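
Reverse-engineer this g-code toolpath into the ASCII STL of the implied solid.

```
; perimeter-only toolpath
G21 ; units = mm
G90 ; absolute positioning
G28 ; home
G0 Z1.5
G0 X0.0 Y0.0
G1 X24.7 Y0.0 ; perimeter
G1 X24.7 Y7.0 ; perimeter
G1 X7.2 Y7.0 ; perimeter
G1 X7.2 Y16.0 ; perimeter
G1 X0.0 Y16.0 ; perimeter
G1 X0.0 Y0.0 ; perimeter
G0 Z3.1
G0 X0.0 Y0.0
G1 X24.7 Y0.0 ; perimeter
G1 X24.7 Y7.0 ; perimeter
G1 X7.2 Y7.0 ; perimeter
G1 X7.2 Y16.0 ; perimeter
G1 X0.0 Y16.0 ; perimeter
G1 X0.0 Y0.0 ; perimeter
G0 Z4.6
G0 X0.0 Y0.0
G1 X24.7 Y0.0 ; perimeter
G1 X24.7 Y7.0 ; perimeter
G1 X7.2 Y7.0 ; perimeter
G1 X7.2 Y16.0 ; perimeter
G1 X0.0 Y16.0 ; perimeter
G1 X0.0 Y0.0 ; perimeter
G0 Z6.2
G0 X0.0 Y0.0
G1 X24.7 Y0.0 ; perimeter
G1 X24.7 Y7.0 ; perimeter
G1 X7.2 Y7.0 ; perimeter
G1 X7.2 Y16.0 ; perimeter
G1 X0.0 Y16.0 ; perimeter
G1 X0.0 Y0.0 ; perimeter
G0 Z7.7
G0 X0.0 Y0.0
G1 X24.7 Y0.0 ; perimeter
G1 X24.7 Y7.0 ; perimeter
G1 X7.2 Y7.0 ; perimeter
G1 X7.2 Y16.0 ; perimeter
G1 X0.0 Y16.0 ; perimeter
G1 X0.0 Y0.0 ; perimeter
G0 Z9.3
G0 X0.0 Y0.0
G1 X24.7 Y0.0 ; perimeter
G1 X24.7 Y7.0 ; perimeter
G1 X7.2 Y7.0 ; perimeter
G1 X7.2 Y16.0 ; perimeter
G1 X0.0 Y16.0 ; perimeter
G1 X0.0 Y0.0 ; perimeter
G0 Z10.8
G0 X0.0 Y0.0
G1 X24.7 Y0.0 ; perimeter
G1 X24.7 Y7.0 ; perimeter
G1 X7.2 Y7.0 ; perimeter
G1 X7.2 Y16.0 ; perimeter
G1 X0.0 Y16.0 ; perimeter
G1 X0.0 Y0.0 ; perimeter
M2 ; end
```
solid part
  facet normal 0.0000 0.0000 -1.0000
    outer loop
      vertex 24.7 7.0 0.0
      vertex 24.7 0.0 0.0
      vertex 0.0 0.0 0.0
    endloop
  endfacet
  facet normal 0.0000 0.0000 -1.0000
    outer loop
      vertex 7.2 7.0 0.0
      vertex 24.7 7.0 0.0
      vertex 0.0 0.0 0.0
    endloop
  endfacet
  facet normal 0.0000 0.0000 -1.0000
    outer loop
      vertex 7.2 16.0 0.0
      vertex 7.2 7.0 0.0
      vertex 0.0 0.0 0.0
    endloop
  endfacet
  facet normal 0.0000 0.0000 -1.0000
    outer loop
      vertex 0.0 16.0 0.0
      vertex 7.2 16.0 0.0
      vertex 0.0 0.0 0.0
    endloop
  endfacet
  facet normal 0.0000 0.0000 1.0000
    outer loop
      vertex 0.0 0.0 10.8
      vertex 24.7 0.0 10.8
      vertex 24.7 7.0 10.8
    endloop
  endfacet
  facet normal 0.0000 0.0000 1.0000
    outer loop
      vertex 0.0 0.0 10.8
      vertex 24.7 7.0 10.8
      vertex 7.2 7.0 10.8
    endloop
  endfacet
  facet normal 0.0000 0.0000 1.0000
    outer loop
      vertex 0.0 0.0 10.8
      vertex 7.2 7.0 10.8
      vertex 7.2 16.0 10.8
    endloop
  endfacet
  facet normal 0.0000 0.0000 1.0000
    outer loop
      vertex 0.0 0.0 10.8
      vertex 7.2 16.0 10.8
      vertex 0.0 16.0 10.8
    endloop
  endfacet
  facet normal 0.0000 -1.0000 0.0000
    outer loop
      vertex 0.0 0.0 0.0
      vertex 24.7 0.0 0.0
      vertex 24.7 0.0 10.8
    endloop
  endfacet
  facet normal 0.0000 -1.0000 0.0000
    outer loop
      vertex 0.0 0.0 0.0
      vertex 24.7 0.0 10.8
      vertex 0.0 0.0 10.8
    endloop
  endfacet
  facet normal 1.0000 0.0000 0.0000
    outer loop
      vertex 24.7 0.0 0.0
      vertex 24.7 7.0 0.0
      vertex 24.7 7.0 10.8
    endloop
  endfacet
  facet normal 1.0000 0.0000 0.0000
    outer loop
      vertex 24.7 0.0 0.0
      vertex 24.7 7.0 10.8
      vertex 24.7 0.0 10.8
    endloop
  endfacet
  facet normal 0.0000 1.0000 0.0000
    outer loop
      vertex 24.7 7.0 0.0
      vertex 7.2 7.0 0.0
      vertex 7.2 7.0 10.8
    endloop
  endfacet
  facet normal 0.0000 1.0000 0.0000
    outer loop
      vertex 24.7 7.0 0.0
      vertex 7.2 7.0 10.8
      vertex 24.7 7.0 10.8
    endloop
  endfacet
  facet normal 1.0000 0.0000 0.0000
    outer loop
      vertex 7.2 7.0 0.0
      vertex 7.2 16.0 0.0
      vertex 7.2 16.0 10.8
    endloop
  endfacet
  facet normal 1.0000 0.0000 0.0000
    outer loop
      vertex 7.2 7.0 0.0
      vertex 7.2 16.0 10.8
      vertex 7.2 7.0 10.8
    endloop
  endfacet
  facet normal 0.0000 1.0000 0.0000
    outer loop
      vertex 7.2 16.0 0.0
      vertex 0.0 16.0 0.0
      vertex 0.0 16.0 10.8
    endloop
  endfacet
  facet normal 0.0000 1.0000 0.0000
    outer loop
      vertex 7.2 16.0 0.0
      vertex 0.0 16.0 10.8
      vertex 7.2 16.0 10.8
    endloop
  endfacet
  facet normal -1.0000 0.0000 0.0000
    outer loop
      vertex 0.0 16.0 0.0
      vertex 0.0 0.0 0.0
      vertex 0.0 0.0 10.8
    endloop
  endfacet
  facet normal -1.0000 0.0000 0.0000
    outer loop
      vertex 0.0 16.0 0.0
      vertex 0.0 0.0 10.8
      vertex 0.0 16.0 10.8
    endloop
  endfacet
endsolid part

The G0 Z moves step by Δz≈1.5 mm. Every layer's G1 loop is the same polygon, so the solid is a straight extrusion of it from z=0 to z≈10.8. Closing with flat bottom and top caps and triangulating gives 20 facets — an L-shaped prism: outer 24.7 × 16 mm, arm thicknesses ≈ 7 mm (horizontal) and 7.2 mm (vertical), extruded 10.8 mm in z.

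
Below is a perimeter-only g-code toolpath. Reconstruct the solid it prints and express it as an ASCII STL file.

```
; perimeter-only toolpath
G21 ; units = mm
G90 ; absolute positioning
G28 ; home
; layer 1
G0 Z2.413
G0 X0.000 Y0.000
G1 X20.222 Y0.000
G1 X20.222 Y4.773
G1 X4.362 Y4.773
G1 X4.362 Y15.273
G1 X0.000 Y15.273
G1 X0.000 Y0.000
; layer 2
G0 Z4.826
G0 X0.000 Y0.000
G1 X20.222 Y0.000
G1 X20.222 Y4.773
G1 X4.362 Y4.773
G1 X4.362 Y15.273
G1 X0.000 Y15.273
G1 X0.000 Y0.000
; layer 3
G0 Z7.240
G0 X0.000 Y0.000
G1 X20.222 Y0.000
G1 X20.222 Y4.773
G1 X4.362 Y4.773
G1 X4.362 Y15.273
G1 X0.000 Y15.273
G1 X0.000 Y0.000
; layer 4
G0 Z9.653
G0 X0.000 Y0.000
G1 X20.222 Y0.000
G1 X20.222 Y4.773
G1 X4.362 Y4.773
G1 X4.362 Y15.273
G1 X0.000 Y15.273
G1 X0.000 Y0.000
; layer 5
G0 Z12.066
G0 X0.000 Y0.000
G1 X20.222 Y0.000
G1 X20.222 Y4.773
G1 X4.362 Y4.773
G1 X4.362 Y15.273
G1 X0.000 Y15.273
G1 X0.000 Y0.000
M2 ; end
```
solid part
  facet normal 0.0000 0.0000 -1.0000
    outer loop
      vertex 20.222 4.773 0.000
      vertex 20.222 0.000 0.000
      vertex 0.000 0.000 0.000
    endloop
  endfacet
  facet normal 0.0000 0.0000 -1.0000
    outer loop
      vertex 4.362 4.773 0.000
      vertex 20.222 4.773 0.000
      vertex 0.000 0.000 0.000
    endloop
  endfacet
  facet normal 0.0000 0.0000 -1.0000
    outer loop
      vertex 4.362 15.273 0.000
      vertex 4.362 4.773 0.000
      vertex 0.000 0.000 0.000
    endloop
  endfacet
  facet normal 0.0000 0.0000 -1.0000
    outer loop
      vertex 0.000 15.273 0.000
      vertex 4.362 15.273 0.000
      vertex 0.000 0.000 0.000
    endloop
  endfacet
  facet normal 0.0000 0.0000 1.0000
    outer loop
      vertex 0.000 0.000 12.066
      vertex 20.222 0.000 12.066
      vertex 20.222 4.773 12.066
    endloop
  endfacet
  facet normal 0.0000 0.0000 1.0000
    outer loop
      vertex 0.000 0.000 12.066
      vertex 20.222 4.773 12.066
      vertex 4.362 4.773 12.066
    endloop
  endfacet
  facet normal 0.0000 0.0000 1.0000
    outer loop
      vertex 0.000 0.000 12.066
      vertex 4.362 4.773 12.066
      vertex 4.362 15.273 12.066
    endloop
  endfacet
  facet normal 0.0000 0.0000 1.0000
    outer loop
      vertex 0.000 0.000 12.066
      vertex 4.362 15.273 12.066
      vertex 0.000 15.273 12.066
    endloop
  endfacet
  facet normal 0.0000 -1.0000 0.0000
    outer loop
      vertex 0.000 0.000 0.000
      vertex 20.222 0.000 0.000
      vertex 20.222 0.000 12.066
    endloop
  endfacet
  facet normal 0.0000 -1.0000 0.0000
    outer loop
      vertex 0.000 0.000 0.000
      vertex 20.222 0.000 12.066
      vertex 0.000 0.000 12.066
    endloop
  endfacet
  facet normal 1.0000 0.0000 0.0000
    outer loop
      vertex 20.222 0.000 0.000
      vertex 20.222 4.773 0.000
      vertex 20.222 4.773 12.066
    endloop
  endfacet
  facet normal 1.0000 0.0000 0.0000
    outer loop
      vertex 20.222 0.000 0.000
      vertex 20.222 4.773 12.066
      vertex 20.222 0.000 12.066
    endloop
  endfacet
  facet normal 0.0000 1.0000 0.0000
    outer loop
      vertex 20.222 4.773 0.000
      vertex 4.362 4.773 0.000
      vertex 4.362 4.773 12.066
    endloop
  endfacet
  facet normal 0.0000 1.0000 0.0000
    outer loop
      vertex 20.222 4.773 0.000
      vertex 4.362 4.773 12.066
      vertex 20.222 4.773 12.066
    endloop
  endfacet
  facet normal 1.0000 0.0000 0.0000
    outer loop
      vertex 4.362 4.773 0.000
      vertex 4.362 15.273 0.000
      vertex 4.362 15.273 12.066
    endloop
  endfacet
  facet normal 1.0000 0.0000 0.0000
    outer loop
      vertex 4.362 4.773 0.000
      vertex 4.362 15.273 12.066
      vertex 4.362 4.773 12.066
    endloop
  endfacet
  facet normal 0.0000 1.0000 0.0000
    outer loop
      vertex 4.362 15.273 0.000
      vertex 0.000 15.273 0.000
      vertex 0.000 15.273 12.066
    endloop
  endfacet
  facet normal 0.0000 1.0000 0.0000
    outer loop
      vertex 4.362 15.273 0.000
      vertex 0.000 15.273 12.066
      vertex 4.362 15.273 12.066
    endloop
  endfacet
  facet normal -1.0000 0.0000 0.0000
    outer loop
      vertex 0.000 15.273 0.000
      vertex 0.000 0.000 0.000
      vertex 0.000 0.000 12.066
    endloop
  endfacet
  facet normal -1.0000 0.0000 0.0000
    outer loop
      vertex 0.000 15.273 0.000
      vertex 0.000 0.000 12.066
      vertex 0.000 15.273 12.066
    endloop
  endfacet
endsolid part

The G0 Z moves step by Δz≈2.413 mm. Every layer's G1 loop is the same polygon, so the solid is a straight extrusion of it from z=0 to z≈12.1. Closing with flat bottom and top caps and triangulating gives 20 facets — an L-shaped prism: outer 20.2 × 15.3 mm, arm thicknesses ≈ 4.77 mm (horizontal) and 4.36 mm (vertical), extruded 12.1 mm in z.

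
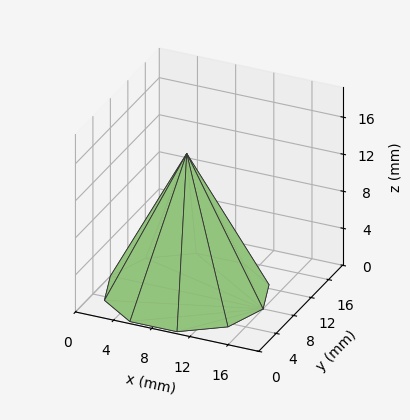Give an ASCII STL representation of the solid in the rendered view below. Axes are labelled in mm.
Reading the render: the shape is a regular 10-sided pyramid, base circumscribed radius ≈ 8 mm, apex at z ≈ 15 mm (dimensions read to the nearest mm from the axis ticks). For the STL, each face is triangulated and given an outward normal.

solid part
  facet normal 0.0000 0.0000 -1.0000
    outer loop
      vertex 10.47 15.61 0.00
      vertex 14.47 12.70 0.00
      vertex 16.00 8.00 0.00
    endloop
  endfacet
  facet normal 0.0000 0.0000 -1.0000
    outer loop
      vertex 5.53 15.61 0.00
      vertex 10.47 15.61 0.00
      vertex 16.00 8.00 0.00
    endloop
  endfacet
  facet normal 0.0000 0.0000 -1.0000
    outer loop
      vertex 1.53 12.70 0.00
      vertex 5.53 15.61 0.00
      vertex 16.00 8.00 0.00
    endloop
  endfacet
  facet normal 0.0000 0.0000 -1.0000
    outer loop
      vertex 0.00 8.00 0.00
      vertex 1.53 12.70 0.00
      vertex 16.00 8.00 0.00
    endloop
  endfacet
  facet normal 0.0000 0.0000 -1.0000
    outer loop
      vertex 1.53 3.30 0.00
      vertex 0.00 8.00 0.00
      vertex 16.00 8.00 0.00
    endloop
  endfacet
  facet normal 0.0000 0.0000 -1.0000
    outer loop
      vertex 5.53 0.39 0.00
      vertex 1.53 3.30 0.00
      vertex 16.00 8.00 0.00
    endloop
  endfacet
  facet normal 0.0000 0.0000 -1.0000
    outer loop
      vertex 10.47 0.39 0.00
      vertex 5.53 0.39 0.00
      vertex 16.00 8.00 0.00
    endloop
  endfacet
  facet normal 0.0000 0.0000 -1.0000
    outer loop
      vertex 14.47 3.30 0.00
      vertex 10.47 0.39 0.00
      vertex 16.00 8.00 0.00
    endloop
  endfacet
  facet normal 0.8481 0.2761 0.4523
    outer loop
      vertex 16.00 8.00 0.00
      vertex 14.47 12.70 0.00
      vertex 8.00 8.00 15.00
    endloop
  endfacet
  facet normal 0.5247 0.7212 0.4523
    outer loop
      vertex 14.47 12.70 0.00
      vertex 10.47 15.61 0.00
      vertex 8.00 8.00 15.00
    endloop
  endfacet
  facet normal 0.0000 0.8918 0.4524
    outer loop
      vertex 10.47 15.61 0.00
      vertex 5.53 15.61 0.00
      vertex 8.00 8.00 15.00
    endloop
  endfacet
  facet normal -0.5247 0.7212 0.4523
    outer loop
      vertex 5.53 15.61 0.00
      vertex 1.53 12.70 0.00
      vertex 8.00 8.00 15.00
    endloop
  endfacet
  facet normal -0.8481 0.2761 0.4523
    outer loop
      vertex 1.53 12.70 0.00
      vertex 0.00 8.00 0.00
      vertex 8.00 8.00 15.00
    endloop
  endfacet
  facet normal -0.8481 -0.2761 0.4523
    outer loop
      vertex 0.00 8.00 0.00
      vertex 1.53 3.30 0.00
      vertex 8.00 8.00 15.00
    endloop
  endfacet
  facet normal -0.5247 -0.7212 0.4523
    outer loop
      vertex 1.53 3.30 0.00
      vertex 5.53 0.39 0.00
      vertex 8.00 8.00 15.00
    endloop
  endfacet
  facet normal 0.0000 -0.8918 0.4524
    outer loop
      vertex 5.53 0.39 0.00
      vertex 10.47 0.39 0.00
      vertex 8.00 8.00 15.00
    endloop
  endfacet
  facet normal 0.5247 -0.7212 0.4523
    outer loop
      vertex 10.47 0.39 0.00
      vertex 14.47 3.30 0.00
      vertex 8.00 8.00 15.00
    endloop
  endfacet
  facet normal 0.8481 -0.2761 0.4523
    outer loop
      vertex 14.47 3.30 0.00
      vertex 16.00 8.00 0.00
      vertex 8.00 8.00 15.00
    endloop
  endfacet
endsolid part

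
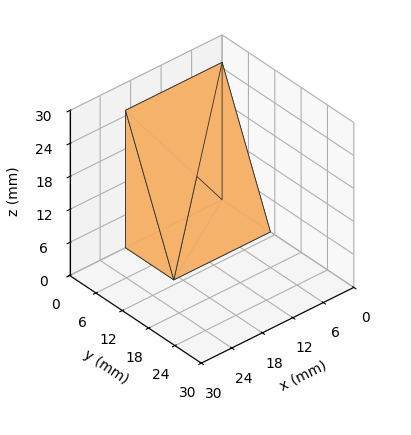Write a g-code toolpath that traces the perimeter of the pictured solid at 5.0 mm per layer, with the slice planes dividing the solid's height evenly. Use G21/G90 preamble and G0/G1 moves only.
Reading the render: the shape is a wedge (ramp): 19 × 11 mm base, rising to 25 mm along the y=0 edge and sloping linearly to z=0 at y=11 (dimensions read to the nearest mm from the axis ticks). For the g-code, the solid's height is divided into equal slices at the stated Δz and each level perimeter traced with G1 moves after a G0 lift.

; perimeter-only toolpath
G21 ; units = mm
G90 ; absolute positioning
G28 ; home
; layer 1
G0 Z5.0
G0 X0.0 Y0.0
G1 X19.0 Y0.0
G1 X19.0 Y8.8
G1 X0.0 Y8.8
G1 X0.0 Y0.0
; layer 2
G0 Z10.0
G0 X0.0 Y0.0
G1 X19.0 Y0.0
G1 X19.0 Y6.6
G1 X0.0 Y6.6
G1 X0.0 Y0.0
; layer 3
G0 Z15.0
G0 X0.0 Y0.0
G1 X19.0 Y0.0
G1 X19.0 Y4.4
G1 X0.0 Y4.4
G1 X0.0 Y0.0
; layer 4
G0 Z20.0
G0 X0.0 Y0.0
G1 X19.0 Y0.0
G1 X19.0 Y2.2
G1 X0.0 Y2.2
G1 X0.0 Y0.0
M2 ; end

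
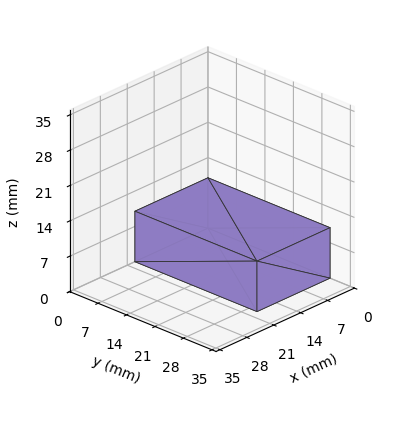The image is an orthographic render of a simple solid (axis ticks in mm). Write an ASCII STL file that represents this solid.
Reading the render: the shape is a rectangular box, roughly 19 × 30 mm footprint and 10 mm tall (dimensions read to the nearest mm from the axis ticks). For the STL, each face is triangulated and given an outward normal.

solid part
  facet normal 0.0000 0.0000 -1.0000
    outer loop
      vertex 19.0 30.0 0.0
      vertex 19.0 0.0 0.0
      vertex 0.0 0.0 0.0
    endloop
  endfacet
  facet normal 0.0000 0.0000 -1.0000
    outer loop
      vertex 0.0 30.0 0.0
      vertex 19.0 30.0 0.0
      vertex 0.0 0.0 0.0
    endloop
  endfacet
  facet normal 0.0000 0.0000 1.0000
    outer loop
      vertex 0.0 0.0 10.0
      vertex 19.0 0.0 10.0
      vertex 19.0 30.0 10.0
    endloop
  endfacet
  facet normal 0.0000 0.0000 1.0000
    outer loop
      vertex 0.0 0.0 10.0
      vertex 19.0 30.0 10.0
      vertex 0.0 30.0 10.0
    endloop
  endfacet
  facet normal 0.0000 -1.0000 0.0000
    outer loop
      vertex 0.0 0.0 0.0
      vertex 19.0 0.0 0.0
      vertex 19.0 0.0 10.0
    endloop
  endfacet
  facet normal 0.0000 -1.0000 0.0000
    outer loop
      vertex 0.0 0.0 0.0
      vertex 19.0 0.0 10.0
      vertex 0.0 0.0 10.0
    endloop
  endfacet
  facet normal 0.0000 1.0000 0.0000
    outer loop
      vertex 19.0 30.0 10.0
      vertex 19.0 30.0 0.0
      vertex 0.0 30.0 0.0
    endloop
  endfacet
  facet normal 0.0000 1.0000 0.0000
    outer loop
      vertex 0.0 30.0 10.0
      vertex 19.0 30.0 10.0
      vertex 0.0 30.0 0.0
    endloop
  endfacet
  facet normal -1.0000 0.0000 0.0000
    outer loop
      vertex 0.0 30.0 10.0
      vertex 0.0 30.0 0.0
      vertex 0.0 0.0 0.0
    endloop
  endfacet
  facet normal -1.0000 0.0000 0.0000
    outer loop
      vertex 0.0 0.0 10.0
      vertex 0.0 30.0 10.0
      vertex 0.0 0.0 0.0
    endloop
  endfacet
  facet normal 1.0000 0.0000 0.0000
    outer loop
      vertex 19.0 0.0 0.0
      vertex 19.0 30.0 0.0
      vertex 19.0 30.0 10.0
    endloop
  endfacet
  facet normal 1.0000 0.0000 0.0000
    outer loop
      vertex 19.0 0.0 0.0
      vertex 19.0 30.0 10.0
      vertex 19.0 0.0 10.0
    endloop
  endfacet
endsolid part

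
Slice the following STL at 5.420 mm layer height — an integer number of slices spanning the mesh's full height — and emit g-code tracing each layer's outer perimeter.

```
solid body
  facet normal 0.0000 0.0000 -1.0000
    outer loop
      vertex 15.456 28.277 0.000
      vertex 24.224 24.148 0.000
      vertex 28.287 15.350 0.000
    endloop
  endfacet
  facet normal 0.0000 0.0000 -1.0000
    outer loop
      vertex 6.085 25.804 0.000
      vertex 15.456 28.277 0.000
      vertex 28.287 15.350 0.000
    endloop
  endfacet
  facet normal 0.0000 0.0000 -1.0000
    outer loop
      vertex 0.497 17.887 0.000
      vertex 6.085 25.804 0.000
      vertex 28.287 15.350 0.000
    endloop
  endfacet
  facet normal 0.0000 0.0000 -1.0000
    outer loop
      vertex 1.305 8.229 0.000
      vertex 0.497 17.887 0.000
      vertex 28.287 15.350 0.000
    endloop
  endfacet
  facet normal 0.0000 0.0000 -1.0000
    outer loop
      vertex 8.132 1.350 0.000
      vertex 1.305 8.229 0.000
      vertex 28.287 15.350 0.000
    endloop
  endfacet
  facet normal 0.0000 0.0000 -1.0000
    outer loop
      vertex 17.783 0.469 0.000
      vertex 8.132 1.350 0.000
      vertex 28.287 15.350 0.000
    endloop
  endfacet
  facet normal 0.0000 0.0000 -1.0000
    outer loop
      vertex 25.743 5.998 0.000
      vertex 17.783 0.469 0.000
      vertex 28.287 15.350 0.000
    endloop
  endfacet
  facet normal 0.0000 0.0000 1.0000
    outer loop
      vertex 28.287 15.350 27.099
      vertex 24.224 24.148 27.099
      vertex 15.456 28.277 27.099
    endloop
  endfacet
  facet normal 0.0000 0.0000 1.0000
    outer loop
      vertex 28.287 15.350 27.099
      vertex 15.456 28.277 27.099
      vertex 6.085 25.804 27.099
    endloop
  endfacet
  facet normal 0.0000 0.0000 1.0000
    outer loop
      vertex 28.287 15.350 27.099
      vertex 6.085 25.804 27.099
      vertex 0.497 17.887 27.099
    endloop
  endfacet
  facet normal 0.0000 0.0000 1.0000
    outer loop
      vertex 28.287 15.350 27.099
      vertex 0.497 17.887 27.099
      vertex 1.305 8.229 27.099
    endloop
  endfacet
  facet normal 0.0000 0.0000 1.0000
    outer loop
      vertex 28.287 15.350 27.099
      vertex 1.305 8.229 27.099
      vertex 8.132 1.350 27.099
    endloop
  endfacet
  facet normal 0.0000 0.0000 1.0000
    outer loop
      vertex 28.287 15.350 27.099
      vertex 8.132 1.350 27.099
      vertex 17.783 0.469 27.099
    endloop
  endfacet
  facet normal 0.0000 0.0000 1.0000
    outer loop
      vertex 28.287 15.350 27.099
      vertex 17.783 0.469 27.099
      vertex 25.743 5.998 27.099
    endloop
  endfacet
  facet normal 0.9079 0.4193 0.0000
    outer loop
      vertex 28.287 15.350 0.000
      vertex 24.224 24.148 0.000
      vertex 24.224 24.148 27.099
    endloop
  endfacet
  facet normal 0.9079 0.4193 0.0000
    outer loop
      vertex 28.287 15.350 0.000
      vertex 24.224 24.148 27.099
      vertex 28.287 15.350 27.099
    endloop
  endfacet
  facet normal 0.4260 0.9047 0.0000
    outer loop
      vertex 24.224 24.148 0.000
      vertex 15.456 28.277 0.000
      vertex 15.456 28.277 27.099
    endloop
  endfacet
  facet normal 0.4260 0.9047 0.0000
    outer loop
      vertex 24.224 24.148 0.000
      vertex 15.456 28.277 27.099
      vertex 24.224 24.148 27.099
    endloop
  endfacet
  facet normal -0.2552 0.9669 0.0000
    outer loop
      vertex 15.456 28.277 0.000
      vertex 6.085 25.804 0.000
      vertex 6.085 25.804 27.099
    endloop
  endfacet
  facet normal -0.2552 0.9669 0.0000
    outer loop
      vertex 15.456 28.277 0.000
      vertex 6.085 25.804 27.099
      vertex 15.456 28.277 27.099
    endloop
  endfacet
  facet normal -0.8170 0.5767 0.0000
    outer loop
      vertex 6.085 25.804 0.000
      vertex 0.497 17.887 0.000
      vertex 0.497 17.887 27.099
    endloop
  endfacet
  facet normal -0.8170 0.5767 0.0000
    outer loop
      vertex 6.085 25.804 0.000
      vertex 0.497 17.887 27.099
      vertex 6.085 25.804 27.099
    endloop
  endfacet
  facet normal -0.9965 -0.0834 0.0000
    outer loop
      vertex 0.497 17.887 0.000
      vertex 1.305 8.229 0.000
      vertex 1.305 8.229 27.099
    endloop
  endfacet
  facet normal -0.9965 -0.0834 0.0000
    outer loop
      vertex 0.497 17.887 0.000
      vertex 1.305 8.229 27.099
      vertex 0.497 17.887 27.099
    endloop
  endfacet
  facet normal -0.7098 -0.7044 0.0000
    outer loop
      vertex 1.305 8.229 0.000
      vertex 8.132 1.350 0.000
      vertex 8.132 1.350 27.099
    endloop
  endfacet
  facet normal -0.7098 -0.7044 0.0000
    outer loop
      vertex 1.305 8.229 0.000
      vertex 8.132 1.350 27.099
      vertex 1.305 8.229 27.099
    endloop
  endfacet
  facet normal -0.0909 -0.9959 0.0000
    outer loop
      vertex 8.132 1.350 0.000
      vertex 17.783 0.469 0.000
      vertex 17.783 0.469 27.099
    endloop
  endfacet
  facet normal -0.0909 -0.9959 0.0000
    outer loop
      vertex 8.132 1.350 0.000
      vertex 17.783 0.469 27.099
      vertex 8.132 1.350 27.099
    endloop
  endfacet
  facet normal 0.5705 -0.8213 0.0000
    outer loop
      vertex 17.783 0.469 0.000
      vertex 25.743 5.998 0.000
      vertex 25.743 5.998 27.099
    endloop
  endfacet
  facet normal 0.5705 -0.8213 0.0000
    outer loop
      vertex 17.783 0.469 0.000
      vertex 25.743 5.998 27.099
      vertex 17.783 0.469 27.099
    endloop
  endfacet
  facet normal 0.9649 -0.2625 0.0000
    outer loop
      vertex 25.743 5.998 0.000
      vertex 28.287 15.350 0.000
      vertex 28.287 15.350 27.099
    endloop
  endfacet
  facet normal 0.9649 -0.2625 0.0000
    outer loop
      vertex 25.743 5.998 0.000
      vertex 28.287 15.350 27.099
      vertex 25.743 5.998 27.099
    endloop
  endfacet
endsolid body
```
; perimeter-only toolpath
G21 ; units = mm
G90 ; absolute positioning
G28 ; home
; layer 1
G0 Z5.420
G0 X28.287 Y15.350
G1 X24.224 Y24.148
G1 X15.456 Y28.277
G1 X6.085 Y25.804
G1 X0.497 Y17.887
G1 X1.305 Y8.229
G1 X8.132 Y1.350
G1 X17.783 Y0.469
G1 X25.743 Y5.998
G1 X28.287 Y15.350
; layer 2
G0 Z10.840
G0 X28.287 Y15.350
G1 X24.224 Y24.148
G1 X15.456 Y28.277
G1 X6.085 Y25.804
G1 X0.497 Y17.887
G1 X1.305 Y8.229
G1 X8.132 Y1.350
G1 X17.783 Y0.469
G1 X25.743 Y5.998
G1 X28.287 Y15.350
; layer 3
G0 Z16.259
G0 X28.287 Y15.350
G1 X24.224 Y24.148
G1 X15.456 Y28.277
G1 X6.085 Y25.804
G1 X0.497 Y17.887
G1 X1.305 Y8.229
G1 X8.132 Y1.350
G1 X17.783 Y0.469
G1 X25.743 Y5.998
G1 X28.287 Y15.350
; layer 4
G0 Z21.679
G0 X28.287 Y15.350
G1 X24.224 Y24.148
G1 X15.456 Y28.277
G1 X6.085 Y25.804
G1 X0.497 Y17.887
G1 X1.305 Y8.229
G1 X8.132 Y1.350
G1 X17.783 Y0.469
G1 X25.743 Y5.998
G1 X28.287 Y15.350
; layer 5
G0 Z27.099
G0 X28.287 Y15.350
G1 X24.224 Y24.148
G1 X15.456 Y28.277
G1 X6.085 Y25.804
G1 X0.497 Y17.887
G1 X1.305 Y8.229
G1 X8.132 Y1.350
G1 X17.783 Y0.469
G1 X25.743 Y5.998
G1 X28.287 Y15.350
M2 ; end

The solid is a regular 9-sided prism (a cylinder approximated with 9 flat sides), circumscribed radius ≈ 14.2 mm, height ≈ 27.1 mm. Slicing at Δz = 5.420 mm — 5 equal slices spanning the solid's height, so layer i sits at z = i·h/5 — gives 5 non-empty perimeters. Each is a 9-segment closed polygon; G0 lifts to the layer z and rapids to the start vertex, then G1 traces the edges.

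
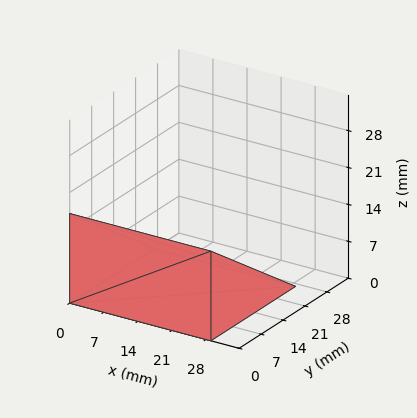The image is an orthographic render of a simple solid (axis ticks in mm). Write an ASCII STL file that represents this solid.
Reading the render: the shape is a wedge (ramp): 29 × 27 mm base, rising to 17 mm along the y=0 edge and sloping linearly to z=0 at y=27 (dimensions read to the nearest mm from the axis ticks). For the STL, each face is triangulated and given an outward normal.

solid part
  facet normal 0.0000 0.0000 -1.0000
    outer loop
      vertex 29.000 27.000 0.000
      vertex 29.000 0.000 0.000
      vertex 0.000 0.000 0.000
    endloop
  endfacet
  facet normal 0.0000 0.0000 -1.0000
    outer loop
      vertex 0.000 27.000 0.000
      vertex 29.000 27.000 0.000
      vertex 0.000 0.000 0.000
    endloop
  endfacet
  facet normal 0.0000 -1.0000 0.0000
    outer loop
      vertex 0.000 0.000 0.000
      vertex 29.000 0.000 0.000
      vertex 29.000 0.000 17.000
    endloop
  endfacet
  facet normal 0.0000 -1.0000 0.0000
    outer loop
      vertex 0.000 0.000 0.000
      vertex 29.000 0.000 17.000
      vertex 0.000 0.000 17.000
    endloop
  endfacet
  facet normal 0.0000 0.5328 0.8462
    outer loop
      vertex 0.000 0.000 17.000
      vertex 29.000 0.000 17.000
      vertex 29.000 27.000 0.000
    endloop
  endfacet
  facet normal 0.0000 0.5328 0.8462
    outer loop
      vertex 0.000 0.000 17.000
      vertex 29.000 27.000 0.000
      vertex 0.000 27.000 0.000
    endloop
  endfacet
  facet normal -1.0000 0.0000 0.0000
    outer loop
      vertex 0.000 0.000 17.000
      vertex 0.000 27.000 0.000
      vertex 0.000 0.000 0.000
    endloop
  endfacet
  facet normal 1.0000 0.0000 0.0000
    outer loop
      vertex 29.000 0.000 0.000
      vertex 29.000 27.000 0.000
      vertex 29.000 0.000 17.000
    endloop
  endfacet
endsolid part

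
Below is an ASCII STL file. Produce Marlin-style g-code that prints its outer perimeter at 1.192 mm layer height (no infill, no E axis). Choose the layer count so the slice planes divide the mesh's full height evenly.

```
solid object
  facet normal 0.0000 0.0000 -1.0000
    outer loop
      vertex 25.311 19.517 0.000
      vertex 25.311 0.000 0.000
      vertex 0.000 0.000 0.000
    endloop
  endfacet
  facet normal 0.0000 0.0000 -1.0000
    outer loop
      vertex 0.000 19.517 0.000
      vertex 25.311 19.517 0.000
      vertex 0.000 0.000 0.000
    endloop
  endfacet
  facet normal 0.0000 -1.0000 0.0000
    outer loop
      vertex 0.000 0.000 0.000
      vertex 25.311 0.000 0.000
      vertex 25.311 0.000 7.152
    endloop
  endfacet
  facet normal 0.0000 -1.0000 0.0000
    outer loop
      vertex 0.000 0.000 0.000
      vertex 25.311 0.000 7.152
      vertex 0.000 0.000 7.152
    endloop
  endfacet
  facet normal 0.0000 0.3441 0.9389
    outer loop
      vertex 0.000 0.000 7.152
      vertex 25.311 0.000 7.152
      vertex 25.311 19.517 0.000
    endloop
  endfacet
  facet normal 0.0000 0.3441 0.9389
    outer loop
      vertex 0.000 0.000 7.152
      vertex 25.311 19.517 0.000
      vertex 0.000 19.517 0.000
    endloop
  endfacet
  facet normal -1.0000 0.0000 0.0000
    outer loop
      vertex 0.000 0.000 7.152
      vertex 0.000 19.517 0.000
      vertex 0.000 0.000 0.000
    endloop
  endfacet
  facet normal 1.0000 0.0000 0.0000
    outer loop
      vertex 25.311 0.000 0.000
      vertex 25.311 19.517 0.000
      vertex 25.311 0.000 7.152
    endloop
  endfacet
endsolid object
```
; perimeter-only toolpath
G21 ; units = mm
G90 ; absolute positioning
G28 ; home
; layer 1
G0 Z1.192
G0 X0.000 Y0.000
G1 X25.311 Y0.000
G1 X25.311 Y16.264
G1 X0.000 Y16.264
G1 X0.000 Y0.000
; layer 2
G0 Z2.384
G0 X0.000 Y0.000
G1 X25.311 Y0.000
G1 X25.311 Y13.011
G1 X0.000 Y13.011
G1 X0.000 Y0.000
; layer 3
G0 Z3.576
G0 X0.000 Y0.000
G1 X25.311 Y0.000
G1 X25.311 Y9.758
G1 X0.000 Y9.758
G1 X0.000 Y0.000
; layer 4
G0 Z4.768
G0 X0.000 Y0.000
G1 X25.311 Y0.000
G1 X25.311 Y6.506
G1 X0.000 Y6.506
G1 X0.000 Y0.000
; layer 5
G0 Z5.960
G0 X0.000 Y0.000
G1 X25.311 Y0.000
G1 X25.311 Y3.253
G1 X0.000 Y3.253
G1 X0.000 Y0.000
M2 ; end

The solid is a wedge (ramp): 25.3 × 19.5 mm base, rising to 7.15 mm along the y=0 edge and sloping linearly to z=0 at y=19.5. Slicing at Δz = 1.192 mm — 6 equal slices spanning the solid's height, so layer i sits at z = i·h/6 — gives 5 non-empty perimeters. Each is a 4-segment closed polygon; G0 lifts to the layer z and rapids to the start vertex, then G1 traces the edges. The cross-section shrinks linearly with z (the slice at the apex is degenerate and omitted).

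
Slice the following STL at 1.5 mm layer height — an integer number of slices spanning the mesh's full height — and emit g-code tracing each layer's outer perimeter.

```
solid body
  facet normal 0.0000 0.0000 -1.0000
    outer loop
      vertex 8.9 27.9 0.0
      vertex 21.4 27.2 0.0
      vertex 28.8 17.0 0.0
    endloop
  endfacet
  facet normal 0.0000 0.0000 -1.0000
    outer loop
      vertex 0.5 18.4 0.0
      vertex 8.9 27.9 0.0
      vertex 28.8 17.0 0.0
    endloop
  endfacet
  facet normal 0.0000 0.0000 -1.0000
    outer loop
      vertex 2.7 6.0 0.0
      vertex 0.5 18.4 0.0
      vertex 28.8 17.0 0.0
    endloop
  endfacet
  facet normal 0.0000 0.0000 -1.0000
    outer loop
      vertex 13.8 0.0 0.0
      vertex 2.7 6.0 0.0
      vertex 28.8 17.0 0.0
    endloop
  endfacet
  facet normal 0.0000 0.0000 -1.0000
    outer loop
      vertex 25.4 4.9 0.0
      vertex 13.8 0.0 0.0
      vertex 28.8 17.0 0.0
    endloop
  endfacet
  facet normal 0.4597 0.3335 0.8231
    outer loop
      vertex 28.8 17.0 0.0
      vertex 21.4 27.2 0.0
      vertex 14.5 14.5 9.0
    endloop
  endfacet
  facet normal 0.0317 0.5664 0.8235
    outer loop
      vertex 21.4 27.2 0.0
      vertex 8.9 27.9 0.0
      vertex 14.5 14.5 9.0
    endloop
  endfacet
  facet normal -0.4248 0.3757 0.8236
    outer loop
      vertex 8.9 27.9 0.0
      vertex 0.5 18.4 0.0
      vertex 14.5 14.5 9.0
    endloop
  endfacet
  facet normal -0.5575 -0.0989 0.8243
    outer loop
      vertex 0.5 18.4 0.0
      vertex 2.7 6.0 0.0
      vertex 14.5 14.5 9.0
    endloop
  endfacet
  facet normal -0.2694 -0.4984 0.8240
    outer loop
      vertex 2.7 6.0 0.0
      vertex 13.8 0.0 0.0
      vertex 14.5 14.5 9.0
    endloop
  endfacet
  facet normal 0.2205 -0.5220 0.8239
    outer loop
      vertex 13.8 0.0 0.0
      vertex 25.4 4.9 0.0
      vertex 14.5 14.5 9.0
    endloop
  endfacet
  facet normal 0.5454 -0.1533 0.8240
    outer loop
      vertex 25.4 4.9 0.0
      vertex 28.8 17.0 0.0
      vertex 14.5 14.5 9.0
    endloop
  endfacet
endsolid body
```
; perimeter-only toolpath
G21 ; units = mm
G90 ; absolute positioning
G28 ; home
; layer 1
G0 Z1.5
G0 X26.4 Y16.6
G1 X20.2 Y25.1
G1 X9.8 Y25.7
G1 X2.8 Y17.8
G1 X4.7 Y7.4
G1 X13.9 Y2.4
G1 X23.6 Y6.5
G1 X26.4 Y16.6
; layer 2
G0 Z3.0
G0 X24.0 Y16.2
G1 X19.1 Y23.0
G1 X10.8 Y23.4
G1 X5.2 Y17.1
G1 X6.6 Y8.8
G1 X14.0 Y4.8
G1 X21.8 Y8.1
G1 X24.0 Y16.2
; layer 3
G0 Z4.5
G0 X21.6 Y15.8
G1 X17.9 Y20.9
G1 X11.7 Y21.2
G1 X7.5 Y16.4
G1 X8.6 Y10.2
G1 X14.2 Y7.2
G1 X19.9 Y9.7
G1 X21.6 Y15.8
; layer 4
G0 Z6.0
G0 X19.3 Y15.3
G1 X16.8 Y18.7
G1 X12.6 Y19.0
G1 X9.8 Y15.8
G1 X10.6 Y11.7
G1 X14.3 Y9.7
G1 X18.1 Y11.3
G1 X19.3 Y15.3
; layer 5
G0 Z7.5
G0 X16.9 Y14.9
G1 X15.6 Y16.6
G1 X13.6 Y16.7
G1 X12.2 Y15.1
G1 X12.5 Y13.1
G1 X14.4 Y12.1
G1 X16.3 Y12.9
G1 X16.9 Y14.9
M2 ; end

The solid is a regular 7-sided pyramid, base circumscribed radius ≈ 14.5 mm, apex at z ≈ 9 mm. Slicing at Δz = 1.5 mm — 6 equal slices spanning the solid's height, so layer i sits at z = i·h/6 — gives 5 non-empty perimeters. Each is a 7-segment closed polygon; G0 lifts to the layer z and rapids to the start vertex, then G1 traces the edges. The cross-section shrinks linearly with z (the slice at the apex is degenerate and omitted).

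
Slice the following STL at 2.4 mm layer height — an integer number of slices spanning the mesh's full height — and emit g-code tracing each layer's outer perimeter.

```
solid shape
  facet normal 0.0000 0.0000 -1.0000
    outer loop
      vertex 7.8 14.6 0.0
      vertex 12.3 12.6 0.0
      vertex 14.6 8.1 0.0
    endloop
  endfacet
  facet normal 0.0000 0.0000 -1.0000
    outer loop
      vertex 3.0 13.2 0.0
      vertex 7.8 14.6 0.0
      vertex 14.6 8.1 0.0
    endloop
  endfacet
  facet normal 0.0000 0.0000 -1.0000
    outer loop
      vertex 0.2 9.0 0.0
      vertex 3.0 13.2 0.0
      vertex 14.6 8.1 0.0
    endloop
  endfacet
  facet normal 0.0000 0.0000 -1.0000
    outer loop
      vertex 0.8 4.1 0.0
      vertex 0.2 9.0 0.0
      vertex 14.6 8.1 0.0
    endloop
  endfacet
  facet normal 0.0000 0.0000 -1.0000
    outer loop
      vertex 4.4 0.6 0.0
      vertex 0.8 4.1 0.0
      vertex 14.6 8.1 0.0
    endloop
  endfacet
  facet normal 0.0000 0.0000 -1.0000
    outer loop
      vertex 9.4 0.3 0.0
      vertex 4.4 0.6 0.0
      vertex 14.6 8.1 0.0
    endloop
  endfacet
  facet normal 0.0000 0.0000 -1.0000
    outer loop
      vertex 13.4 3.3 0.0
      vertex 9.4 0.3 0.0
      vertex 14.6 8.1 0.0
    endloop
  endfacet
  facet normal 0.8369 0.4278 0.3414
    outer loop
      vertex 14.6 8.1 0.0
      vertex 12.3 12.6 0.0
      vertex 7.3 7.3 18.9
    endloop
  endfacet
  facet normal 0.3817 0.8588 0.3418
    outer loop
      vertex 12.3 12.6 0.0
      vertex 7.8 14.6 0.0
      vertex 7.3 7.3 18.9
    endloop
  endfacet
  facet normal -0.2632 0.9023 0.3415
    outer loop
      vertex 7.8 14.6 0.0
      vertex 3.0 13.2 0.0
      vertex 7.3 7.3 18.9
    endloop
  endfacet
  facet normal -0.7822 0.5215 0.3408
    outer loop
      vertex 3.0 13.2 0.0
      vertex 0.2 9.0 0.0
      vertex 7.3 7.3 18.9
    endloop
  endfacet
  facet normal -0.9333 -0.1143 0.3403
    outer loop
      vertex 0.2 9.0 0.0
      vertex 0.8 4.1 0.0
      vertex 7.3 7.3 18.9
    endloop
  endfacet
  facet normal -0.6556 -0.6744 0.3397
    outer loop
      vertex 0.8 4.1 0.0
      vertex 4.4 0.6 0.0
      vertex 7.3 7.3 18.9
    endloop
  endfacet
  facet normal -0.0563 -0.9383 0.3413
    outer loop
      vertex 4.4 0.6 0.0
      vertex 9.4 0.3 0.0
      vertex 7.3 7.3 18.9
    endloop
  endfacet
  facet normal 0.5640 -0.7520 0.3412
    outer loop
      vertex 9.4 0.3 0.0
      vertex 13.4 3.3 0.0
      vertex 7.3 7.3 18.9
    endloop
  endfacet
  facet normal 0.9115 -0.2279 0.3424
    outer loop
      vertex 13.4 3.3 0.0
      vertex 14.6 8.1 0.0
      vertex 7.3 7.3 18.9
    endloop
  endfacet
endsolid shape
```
; perimeter-only toolpath
G21 ; units = mm
G90 ; absolute positioning
G28 ; home
; layer 1
G0 Z2.4
G0 X13.7 Y8.0
G1 X11.7 Y11.9
G1 X7.7 Y13.7
G1 X3.5 Y12.5
G1 X1.1 Y8.8
G1 X1.6 Y4.5
G1 X4.8 Y1.4
G1 X9.1 Y1.2
G1 X12.6 Y3.8
G1 X13.7 Y8.0
; layer 2
G0 Z4.7
G0 X12.8 Y7.9
G1 X11.1 Y11.3
G1 X7.7 Y12.8
G1 X4.1 Y11.7
G1 X2.0 Y8.6
G1 X2.4 Y4.9
G1 X5.1 Y2.3
G1 X8.9 Y2.0
G1 X11.9 Y4.3
G1 X12.8 Y7.9
; layer 3
G0 Z7.1
G0 X11.9 Y7.8
G1 X10.4 Y10.6
G1 X7.6 Y11.9
G1 X4.6 Y11.0
G1 X2.9 Y8.4
G1 X3.2 Y5.3
G1 X5.5 Y3.1
G1 X8.6 Y2.9
G1 X11.1 Y4.8
G1 X11.9 Y7.8
; layer 4
G0 Z9.4
G0 X10.9 Y7.7
G1 X9.8 Y9.9
G1 X7.5 Y10.9
G1 X5.2 Y10.2
G1 X3.8 Y8.2
G1 X4.0 Y5.7
G1 X5.8 Y3.9
G1 X8.3 Y3.8
G1 X10.3 Y5.3
G1 X10.9 Y7.7
; layer 5
G0 Z11.8
G0 X10.0 Y7.6
G1 X9.2 Y9.3
G1 X7.5 Y10.0
G1 X5.7 Y9.5
G1 X4.6 Y7.9
G1 X4.9 Y6.1
G1 X6.2 Y4.8
G1 X8.1 Y4.7
G1 X9.6 Y5.8
G1 X10.0 Y7.6
; layer 6
G0 Z14.2
G0 X9.1 Y7.5
G1 X8.6 Y8.6
G1 X7.4 Y9.1
G1 X6.2 Y8.8
G1 X5.5 Y7.7
G1 X5.7 Y6.5
G1 X6.6 Y5.6
G1 X7.8 Y5.5
G1 X8.8 Y6.3
G1 X9.1 Y7.5
; layer 7
G0 Z16.5
G0 X8.2 Y7.4
G1 X7.9 Y8.0
G1 X7.4 Y8.2
G1 X6.8 Y8.0
G1 X6.4 Y7.5
G1 X6.5 Y6.9
G1 X6.9 Y6.5
G1 X7.6 Y6.4
G1 X8.1 Y6.8
G1 X8.2 Y7.4
M2 ; end

The solid is a regular 9-sided pyramid, base circumscribed radius ≈ 7.3 mm, apex at z ≈ 18.9 mm. Slicing at Δz = 2.4 mm — 8 equal slices spanning the solid's height, so layer i sits at z = i·h/8 — gives 7 non-empty perimeters. Each is a 9-segment closed polygon; G0 lifts to the layer z and rapids to the start vertex, then G1 traces the edges. The cross-section shrinks linearly with z (the slice at the apex is degenerate and omitted).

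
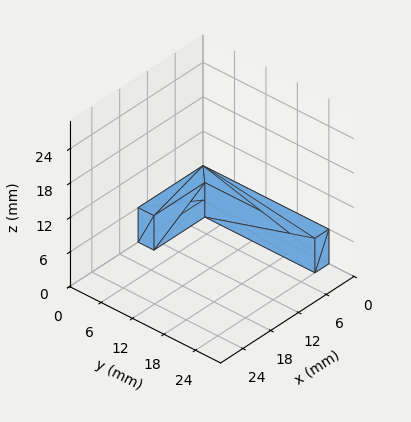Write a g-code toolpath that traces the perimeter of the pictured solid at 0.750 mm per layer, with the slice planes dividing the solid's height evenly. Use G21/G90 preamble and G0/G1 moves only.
Reading the render: the shape is an L-shaped prism: outer 14 × 24 mm, arm thicknesses ≈ 3 mm (horizontal) and 3 mm (vertical), extruded 6 mm in z (dimensions read to the nearest mm from the axis ticks). For the g-code, the solid's height is divided into equal slices at the stated Δz and each level perimeter traced with G1 moves after a G0 lift.

; perimeter-only toolpath
G21 ; units = mm
G90 ; absolute positioning
G28 ; home
; layer 1
G0 Z0.750
G0 X0.000 Y0.000
G1 X14.000 Y0.000
G1 X14.000 Y3.000
G1 X3.000 Y3.000
G1 X3.000 Y24.000
G1 X0.000 Y24.000
G1 X0.000 Y0.000
; layer 2
G0 Z1.500
G0 X0.000 Y0.000
G1 X14.000 Y0.000
G1 X14.000 Y3.000
G1 X3.000 Y3.000
G1 X3.000 Y24.000
G1 X0.000 Y24.000
G1 X0.000 Y0.000
; layer 3
G0 Z2.250
G0 X0.000 Y0.000
G1 X14.000 Y0.000
G1 X14.000 Y3.000
G1 X3.000 Y3.000
G1 X3.000 Y24.000
G1 X0.000 Y24.000
G1 X0.000 Y0.000
; layer 4
G0 Z3.000
G0 X0.000 Y0.000
G1 X14.000 Y0.000
G1 X14.000 Y3.000
G1 X3.000 Y3.000
G1 X3.000 Y24.000
G1 X0.000 Y24.000
G1 X0.000 Y0.000
; layer 5
G0 Z3.750
G0 X0.000 Y0.000
G1 X14.000 Y0.000
G1 X14.000 Y3.000
G1 X3.000 Y3.000
G1 X3.000 Y24.000
G1 X0.000 Y24.000
G1 X0.000 Y0.000
; layer 6
G0 Z4.500
G0 X0.000 Y0.000
G1 X14.000 Y0.000
G1 X14.000 Y3.000
G1 X3.000 Y3.000
G1 X3.000 Y24.000
G1 X0.000 Y24.000
G1 X0.000 Y0.000
; layer 7
G0 Z5.250
G0 X0.000 Y0.000
G1 X14.000 Y0.000
G1 X14.000 Y3.000
G1 X3.000 Y3.000
G1 X3.000 Y24.000
G1 X0.000 Y24.000
G1 X0.000 Y0.000
; layer 8
G0 Z6.000
G0 X0.000 Y0.000
G1 X14.000 Y0.000
G1 X14.000 Y3.000
G1 X3.000 Y3.000
G1 X3.000 Y24.000
G1 X0.000 Y24.000
G1 X0.000 Y0.000
M2 ; end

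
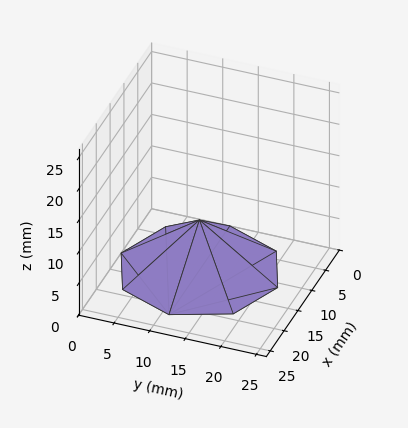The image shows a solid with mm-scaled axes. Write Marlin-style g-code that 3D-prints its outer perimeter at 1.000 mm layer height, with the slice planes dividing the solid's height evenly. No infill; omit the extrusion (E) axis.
Reading the render: the shape is a regular 8-sided pyramid, base circumscribed radius ≈ 11 mm, apex at z ≈ 8 mm (dimensions read to the nearest mm from the axis ticks). For the g-code, the solid's height is divided into equal slices at the stated Δz and each level perimeter traced with G1 moves after a G0 lift.

; perimeter-only toolpath
G21 ; units = mm
G90 ; absolute positioning
G28 ; home
; layer 1
G0 Z1.000
G0 X20.625 Y11.000
G1 X17.806 Y17.806
G1 X11.000 Y20.625
G1 X4.194 Y17.806
G1 X1.375 Y11.000
G1 X4.194 Y4.194
G1 X11.000 Y1.375
G1 X17.806 Y4.194
G1 X20.625 Y11.000
; layer 2
G0 Z2.000
G0 X19.250 Y11.000
G1 X16.834 Y16.834
G1 X11.000 Y19.250
G1 X5.167 Y16.834
G1 X2.750 Y11.000
G1 X5.167 Y5.167
G1 X11.000 Y2.750
G1 X16.834 Y5.167
G1 X19.250 Y11.000
; layer 3
G0 Z3.000
G0 X17.875 Y11.000
G1 X15.861 Y15.861
G1 X11.000 Y17.875
G1 X6.139 Y15.861
G1 X4.125 Y11.000
G1 X6.139 Y6.139
G1 X11.000 Y4.125
G1 X15.861 Y6.139
G1 X17.875 Y11.000
; layer 4
G0 Z4.000
G0 X16.500 Y11.000
G1 X14.889 Y14.889
G1 X11.000 Y16.500
G1 X7.111 Y14.889
G1 X5.500 Y11.000
G1 X7.111 Y7.111
G1 X11.000 Y5.500
G1 X14.889 Y7.111
G1 X16.500 Y11.000
; layer 5
G0 Z5.000
G0 X15.125 Y11.000
G1 X13.917 Y13.917
G1 X11.000 Y15.125
G1 X8.083 Y13.917
G1 X6.875 Y11.000
G1 X8.083 Y8.083
G1 X11.000 Y6.875
G1 X13.917 Y8.083
G1 X15.125 Y11.000
; layer 6
G0 Z6.000
G0 X13.750 Y11.000
G1 X12.944 Y12.944
G1 X11.000 Y13.750
G1 X9.056 Y12.944
G1 X8.250 Y11.000
G1 X9.056 Y9.056
G1 X11.000 Y8.250
G1 X12.944 Y9.056
G1 X13.750 Y11.000
; layer 7
G0 Z7.000
G0 X12.375 Y11.000
G1 X11.972 Y11.972
G1 X11.000 Y12.375
G1 X10.028 Y11.972
G1 X9.625 Y11.000
G1 X10.028 Y10.028
G1 X11.000 Y9.625
G1 X11.972 Y10.028
G1 X12.375 Y11.000
M2 ; end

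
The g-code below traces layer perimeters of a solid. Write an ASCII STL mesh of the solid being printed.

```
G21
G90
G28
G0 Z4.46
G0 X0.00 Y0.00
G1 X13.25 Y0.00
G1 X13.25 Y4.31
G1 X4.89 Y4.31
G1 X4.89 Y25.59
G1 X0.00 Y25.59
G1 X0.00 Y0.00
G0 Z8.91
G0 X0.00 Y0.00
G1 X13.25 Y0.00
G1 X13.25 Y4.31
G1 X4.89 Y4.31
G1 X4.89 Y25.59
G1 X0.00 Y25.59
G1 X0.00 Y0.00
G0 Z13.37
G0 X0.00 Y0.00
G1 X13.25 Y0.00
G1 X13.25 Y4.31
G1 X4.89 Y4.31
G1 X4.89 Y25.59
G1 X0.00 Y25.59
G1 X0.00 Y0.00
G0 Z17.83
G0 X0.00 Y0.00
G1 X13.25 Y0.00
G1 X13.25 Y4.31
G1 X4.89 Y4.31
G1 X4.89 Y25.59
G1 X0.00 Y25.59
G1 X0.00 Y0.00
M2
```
solid part
  facet normal 0.0000 0.0000 -1.0000
    outer loop
      vertex 13.25 4.31 0.00
      vertex 13.25 0.00 0.00
      vertex 0.00 0.00 0.00
    endloop
  endfacet
  facet normal 0.0000 0.0000 -1.0000
    outer loop
      vertex 4.89 4.31 0.00
      vertex 13.25 4.31 0.00
      vertex 0.00 0.00 0.00
    endloop
  endfacet
  facet normal 0.0000 0.0000 -1.0000
    outer loop
      vertex 4.89 25.59 0.00
      vertex 4.89 4.31 0.00
      vertex 0.00 0.00 0.00
    endloop
  endfacet
  facet normal 0.0000 0.0000 -1.0000
    outer loop
      vertex 0.00 25.59 0.00
      vertex 4.89 25.59 0.00
      vertex 0.00 0.00 0.00
    endloop
  endfacet
  facet normal 0.0000 0.0000 1.0000
    outer loop
      vertex 0.00 0.00 17.83
      vertex 13.25 0.00 17.83
      vertex 13.25 4.31 17.83
    endloop
  endfacet
  facet normal 0.0000 0.0000 1.0000
    outer loop
      vertex 0.00 0.00 17.83
      vertex 13.25 4.31 17.83
      vertex 4.89 4.31 17.83
    endloop
  endfacet
  facet normal 0.0000 0.0000 1.0000
    outer loop
      vertex 0.00 0.00 17.83
      vertex 4.89 4.31 17.83
      vertex 4.89 25.59 17.83
    endloop
  endfacet
  facet normal 0.0000 0.0000 1.0000
    outer loop
      vertex 0.00 0.00 17.83
      vertex 4.89 25.59 17.83
      vertex 0.00 25.59 17.83
    endloop
  endfacet
  facet normal 0.0000 -1.0000 0.0000
    outer loop
      vertex 0.00 0.00 0.00
      vertex 13.25 0.00 0.00
      vertex 13.25 0.00 17.83
    endloop
  endfacet
  facet normal 0.0000 -1.0000 0.0000
    outer loop
      vertex 0.00 0.00 0.00
      vertex 13.25 0.00 17.83
      vertex 0.00 0.00 17.83
    endloop
  endfacet
  facet normal 1.0000 0.0000 0.0000
    outer loop
      vertex 13.25 0.00 0.00
      vertex 13.25 4.31 0.00
      vertex 13.25 4.31 17.83
    endloop
  endfacet
  facet normal 1.0000 0.0000 0.0000
    outer loop
      vertex 13.25 0.00 0.00
      vertex 13.25 4.31 17.83
      vertex 13.25 0.00 17.83
    endloop
  endfacet
  facet normal 0.0000 1.0000 0.0000
    outer loop
      vertex 13.25 4.31 0.00
      vertex 4.89 4.31 0.00
      vertex 4.89 4.31 17.83
    endloop
  endfacet
  facet normal 0.0000 1.0000 0.0000
    outer loop
      vertex 13.25 4.31 0.00
      vertex 4.89 4.31 17.83
      vertex 13.25 4.31 17.83
    endloop
  endfacet
  facet normal 1.0000 0.0000 0.0000
    outer loop
      vertex 4.89 4.31 0.00
      vertex 4.89 25.59 0.00
      vertex 4.89 25.59 17.83
    endloop
  endfacet
  facet normal 1.0000 0.0000 0.0000
    outer loop
      vertex 4.89 4.31 0.00
      vertex 4.89 25.59 17.83
      vertex 4.89 4.31 17.83
    endloop
  endfacet
  facet normal 0.0000 1.0000 0.0000
    outer loop
      vertex 4.89 25.59 0.00
      vertex 0.00 25.59 0.00
      vertex 0.00 25.59 17.83
    endloop
  endfacet
  facet normal 0.0000 1.0000 0.0000
    outer loop
      vertex 4.89 25.59 0.00
      vertex 0.00 25.59 17.83
      vertex 4.89 25.59 17.83
    endloop
  endfacet
  facet normal -1.0000 0.0000 0.0000
    outer loop
      vertex 0.00 25.59 0.00
      vertex 0.00 0.00 0.00
      vertex 0.00 0.00 17.83
    endloop
  endfacet
  facet normal -1.0000 0.0000 0.0000
    outer loop
      vertex 0.00 25.59 0.00
      vertex 0.00 0.00 17.83
      vertex 0.00 25.59 17.83
    endloop
  endfacet
endsolid part

The G0 Z moves step by Δz≈4.46 mm. Every layer's G1 loop is the same polygon, so the solid is a straight extrusion of it from z=0 to z≈17.8. Closing with flat bottom and top caps and triangulating gives 20 facets — an L-shaped prism: outer 13.2 × 25.6 mm, arm thicknesses ≈ 4.31 mm (horizontal) and 4.89 mm (vertical), extruded 17.8 mm in z.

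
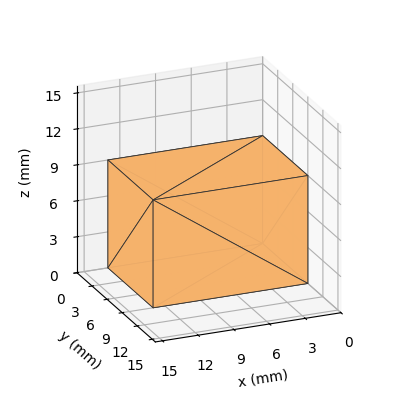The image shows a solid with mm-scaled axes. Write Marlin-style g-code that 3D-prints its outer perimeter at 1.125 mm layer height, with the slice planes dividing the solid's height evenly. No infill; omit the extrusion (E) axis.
Reading the render: the shape is a rectangular box, roughly 13 × 9 mm footprint and 9 mm tall (dimensions read to the nearest mm from the axis ticks). For the g-code, the solid's height is divided into equal slices at the stated Δz and each level perimeter traced with G1 moves after a G0 lift.

; perimeter-only toolpath
G21 ; units = mm
G90 ; absolute positioning
G28 ; home
; layer 1
G0 Z1.125
G0 X0.000 Y0.000
G1 X13.000 Y0.000
G1 X13.000 Y9.000
G1 X0.000 Y9.000
G1 X0.000 Y0.000
; layer 2
G0 Z2.250
G0 X0.000 Y0.000
G1 X13.000 Y0.000
G1 X13.000 Y9.000
G1 X0.000 Y9.000
G1 X0.000 Y0.000
; layer 3
G0 Z3.375
G0 X0.000 Y0.000
G1 X13.000 Y0.000
G1 X13.000 Y9.000
G1 X0.000 Y9.000
G1 X0.000 Y0.000
; layer 4
G0 Z4.500
G0 X0.000 Y0.000
G1 X13.000 Y0.000
G1 X13.000 Y9.000
G1 X0.000 Y9.000
G1 X0.000 Y0.000
; layer 5
G0 Z5.625
G0 X0.000 Y0.000
G1 X13.000 Y0.000
G1 X13.000 Y9.000
G1 X0.000 Y9.000
G1 X0.000 Y0.000
; layer 6
G0 Z6.750
G0 X0.000 Y0.000
G1 X13.000 Y0.000
G1 X13.000 Y9.000
G1 X0.000 Y9.000
G1 X0.000 Y0.000
; layer 7
G0 Z7.875
G0 X0.000 Y0.000
G1 X13.000 Y0.000
G1 X13.000 Y9.000
G1 X0.000 Y9.000
G1 X0.000 Y0.000
; layer 8
G0 Z9.000
G0 X0.000 Y0.000
G1 X13.000 Y0.000
G1 X13.000 Y9.000
G1 X0.000 Y9.000
G1 X0.000 Y0.000
M2 ; end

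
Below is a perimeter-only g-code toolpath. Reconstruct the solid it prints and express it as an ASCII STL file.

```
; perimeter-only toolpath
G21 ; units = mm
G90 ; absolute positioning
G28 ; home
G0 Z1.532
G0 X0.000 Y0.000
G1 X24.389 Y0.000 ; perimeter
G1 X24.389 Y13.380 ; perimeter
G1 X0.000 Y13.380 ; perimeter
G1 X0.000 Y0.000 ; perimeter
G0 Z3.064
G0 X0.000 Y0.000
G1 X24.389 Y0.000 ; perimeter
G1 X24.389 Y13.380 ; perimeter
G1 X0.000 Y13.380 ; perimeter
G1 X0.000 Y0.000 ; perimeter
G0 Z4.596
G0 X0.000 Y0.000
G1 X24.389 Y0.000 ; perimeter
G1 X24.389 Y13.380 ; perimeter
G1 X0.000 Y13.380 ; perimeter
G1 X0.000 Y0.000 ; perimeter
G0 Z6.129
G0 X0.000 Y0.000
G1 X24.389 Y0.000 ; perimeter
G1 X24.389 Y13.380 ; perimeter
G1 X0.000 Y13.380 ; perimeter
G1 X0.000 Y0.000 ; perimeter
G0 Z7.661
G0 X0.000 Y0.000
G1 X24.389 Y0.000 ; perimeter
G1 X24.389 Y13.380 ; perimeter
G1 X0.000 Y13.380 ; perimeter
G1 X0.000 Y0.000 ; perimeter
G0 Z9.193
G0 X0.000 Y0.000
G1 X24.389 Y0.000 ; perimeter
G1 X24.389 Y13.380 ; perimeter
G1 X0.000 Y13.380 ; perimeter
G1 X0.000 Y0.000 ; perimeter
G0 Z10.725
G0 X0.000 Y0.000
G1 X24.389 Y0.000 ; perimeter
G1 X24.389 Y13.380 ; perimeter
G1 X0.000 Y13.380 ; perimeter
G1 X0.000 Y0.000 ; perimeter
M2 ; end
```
solid part
  facet normal 0.0000 0.0000 -1.0000
    outer loop
      vertex 24.389 13.380 0.000
      vertex 24.389 0.000 0.000
      vertex 0.000 0.000 0.000
    endloop
  endfacet
  facet normal 0.0000 0.0000 -1.0000
    outer loop
      vertex 0.000 13.380 0.000
      vertex 24.389 13.380 0.000
      vertex 0.000 0.000 0.000
    endloop
  endfacet
  facet normal 0.0000 0.0000 1.0000
    outer loop
      vertex 0.000 0.000 10.725
      vertex 24.389 0.000 10.725
      vertex 24.389 13.380 10.725
    endloop
  endfacet
  facet normal 0.0000 0.0000 1.0000
    outer loop
      vertex 0.000 0.000 10.725
      vertex 24.389 13.380 10.725
      vertex 0.000 13.380 10.725
    endloop
  endfacet
  facet normal 0.0000 -1.0000 0.0000
    outer loop
      vertex 0.000 0.000 0.000
      vertex 24.389 0.000 0.000
      vertex 24.389 0.000 10.725
    endloop
  endfacet
  facet normal 0.0000 -1.0000 0.0000
    outer loop
      vertex 0.000 0.000 0.000
      vertex 24.389 0.000 10.725
      vertex 0.000 0.000 10.725
    endloop
  endfacet
  facet normal 0.0000 1.0000 0.0000
    outer loop
      vertex 24.389 13.380 10.725
      vertex 24.389 13.380 0.000
      vertex 0.000 13.380 0.000
    endloop
  endfacet
  facet normal 0.0000 1.0000 0.0000
    outer loop
      vertex 0.000 13.380 10.725
      vertex 24.389 13.380 10.725
      vertex 0.000 13.380 0.000
    endloop
  endfacet
  facet normal -1.0000 0.0000 0.0000
    outer loop
      vertex 0.000 13.380 10.725
      vertex 0.000 13.380 0.000
      vertex 0.000 0.000 0.000
    endloop
  endfacet
  facet normal -1.0000 0.0000 0.0000
    outer loop
      vertex 0.000 0.000 10.725
      vertex 0.000 13.380 10.725
      vertex 0.000 0.000 0.000
    endloop
  endfacet
  facet normal 1.0000 0.0000 0.0000
    outer loop
      vertex 24.389 0.000 0.000
      vertex 24.389 13.380 0.000
      vertex 24.389 13.380 10.725
    endloop
  endfacet
  facet normal 1.0000 0.0000 0.0000
    outer loop
      vertex 24.389 0.000 0.000
      vertex 24.389 13.380 10.725
      vertex 24.389 0.000 10.725
    endloop
  endfacet
endsolid part

The G0 Z moves step by Δz≈1.532 mm. Every layer's G1 loop is the same polygon, so the solid is a straight extrusion of it from z=0 to z≈10.7. Closing with flat bottom and top caps and triangulating gives 12 facets — a rectangular box, roughly 24.4 × 13.4 mm footprint and 10.7 mm tall.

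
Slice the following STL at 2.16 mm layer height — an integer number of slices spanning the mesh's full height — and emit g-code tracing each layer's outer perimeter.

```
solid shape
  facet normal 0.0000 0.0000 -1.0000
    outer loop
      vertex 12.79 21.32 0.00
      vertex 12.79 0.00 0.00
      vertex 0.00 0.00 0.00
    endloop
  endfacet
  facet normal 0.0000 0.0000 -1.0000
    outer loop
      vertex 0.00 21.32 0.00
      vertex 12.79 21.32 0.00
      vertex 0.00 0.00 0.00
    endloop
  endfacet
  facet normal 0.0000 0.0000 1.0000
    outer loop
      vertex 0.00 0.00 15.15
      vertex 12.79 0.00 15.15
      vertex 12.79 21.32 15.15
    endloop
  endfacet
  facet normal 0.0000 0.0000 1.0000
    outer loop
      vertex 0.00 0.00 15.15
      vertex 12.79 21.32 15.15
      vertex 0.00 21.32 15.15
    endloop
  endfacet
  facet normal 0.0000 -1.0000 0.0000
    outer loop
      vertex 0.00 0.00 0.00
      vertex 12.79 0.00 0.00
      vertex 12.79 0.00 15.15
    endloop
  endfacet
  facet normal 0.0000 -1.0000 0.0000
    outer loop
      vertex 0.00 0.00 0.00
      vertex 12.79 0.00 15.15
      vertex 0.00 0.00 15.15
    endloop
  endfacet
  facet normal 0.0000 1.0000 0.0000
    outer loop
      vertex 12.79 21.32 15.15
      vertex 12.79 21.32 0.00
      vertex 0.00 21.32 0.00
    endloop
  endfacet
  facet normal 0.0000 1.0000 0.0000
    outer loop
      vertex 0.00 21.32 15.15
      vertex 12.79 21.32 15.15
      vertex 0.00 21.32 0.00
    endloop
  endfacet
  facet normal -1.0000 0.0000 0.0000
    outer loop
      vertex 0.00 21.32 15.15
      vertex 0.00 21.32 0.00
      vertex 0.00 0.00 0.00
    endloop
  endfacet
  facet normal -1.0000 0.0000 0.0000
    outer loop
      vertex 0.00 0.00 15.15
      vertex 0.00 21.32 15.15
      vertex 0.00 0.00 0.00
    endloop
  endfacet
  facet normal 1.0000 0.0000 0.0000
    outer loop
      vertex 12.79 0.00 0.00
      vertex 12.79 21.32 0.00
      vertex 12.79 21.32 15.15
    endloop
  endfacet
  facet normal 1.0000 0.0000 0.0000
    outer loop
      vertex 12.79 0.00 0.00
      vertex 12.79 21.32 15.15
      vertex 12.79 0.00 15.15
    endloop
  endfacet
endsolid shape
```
; perimeter-only toolpath
G21 ; units = mm
G90 ; absolute positioning
G28 ; home
; layer 1
G0 Z2.16
G0 X0.00 Y0.00
G1 X12.79 Y0.00
G1 X12.79 Y21.32
G1 X0.00 Y21.32
G1 X0.00 Y0.00
; layer 2
G0 Z4.33
G0 X0.00 Y0.00
G1 X12.79 Y0.00
G1 X12.79 Y21.32
G1 X0.00 Y21.32
G1 X0.00 Y0.00
; layer 3
G0 Z6.49
G0 X0.00 Y0.00
G1 X12.79 Y0.00
G1 X12.79 Y21.32
G1 X0.00 Y21.32
G1 X0.00 Y0.00
; layer 4
G0 Z8.66
G0 X0.00 Y0.00
G1 X12.79 Y0.00
G1 X12.79 Y21.32
G1 X0.00 Y21.32
G1 X0.00 Y0.00
; layer 5
G0 Z10.82
G0 X0.00 Y0.00
G1 X12.79 Y0.00
G1 X12.79 Y21.32
G1 X0.00 Y21.32
G1 X0.00 Y0.00
; layer 6
G0 Z12.99
G0 X0.00 Y0.00
G1 X12.79 Y0.00
G1 X12.79 Y21.32
G1 X0.00 Y21.32
G1 X0.00 Y0.00
; layer 7
G0 Z15.15
G0 X0.00 Y0.00
G1 X12.79 Y0.00
G1 X12.79 Y21.32
G1 X0.00 Y21.32
G1 X0.00 Y0.00
M2 ; end

The solid is a rectangular box, roughly 12.8 × 21.3 mm footprint and 15.2 mm tall. Slicing at Δz = 2.16 mm — 7 equal slices spanning the solid's height, so layer i sits at z = i·h/7 — gives 7 non-empty perimeters. Each is a 4-segment closed polygon; G0 lifts to the layer z and rapids to the start vertex, then G1 traces the edges.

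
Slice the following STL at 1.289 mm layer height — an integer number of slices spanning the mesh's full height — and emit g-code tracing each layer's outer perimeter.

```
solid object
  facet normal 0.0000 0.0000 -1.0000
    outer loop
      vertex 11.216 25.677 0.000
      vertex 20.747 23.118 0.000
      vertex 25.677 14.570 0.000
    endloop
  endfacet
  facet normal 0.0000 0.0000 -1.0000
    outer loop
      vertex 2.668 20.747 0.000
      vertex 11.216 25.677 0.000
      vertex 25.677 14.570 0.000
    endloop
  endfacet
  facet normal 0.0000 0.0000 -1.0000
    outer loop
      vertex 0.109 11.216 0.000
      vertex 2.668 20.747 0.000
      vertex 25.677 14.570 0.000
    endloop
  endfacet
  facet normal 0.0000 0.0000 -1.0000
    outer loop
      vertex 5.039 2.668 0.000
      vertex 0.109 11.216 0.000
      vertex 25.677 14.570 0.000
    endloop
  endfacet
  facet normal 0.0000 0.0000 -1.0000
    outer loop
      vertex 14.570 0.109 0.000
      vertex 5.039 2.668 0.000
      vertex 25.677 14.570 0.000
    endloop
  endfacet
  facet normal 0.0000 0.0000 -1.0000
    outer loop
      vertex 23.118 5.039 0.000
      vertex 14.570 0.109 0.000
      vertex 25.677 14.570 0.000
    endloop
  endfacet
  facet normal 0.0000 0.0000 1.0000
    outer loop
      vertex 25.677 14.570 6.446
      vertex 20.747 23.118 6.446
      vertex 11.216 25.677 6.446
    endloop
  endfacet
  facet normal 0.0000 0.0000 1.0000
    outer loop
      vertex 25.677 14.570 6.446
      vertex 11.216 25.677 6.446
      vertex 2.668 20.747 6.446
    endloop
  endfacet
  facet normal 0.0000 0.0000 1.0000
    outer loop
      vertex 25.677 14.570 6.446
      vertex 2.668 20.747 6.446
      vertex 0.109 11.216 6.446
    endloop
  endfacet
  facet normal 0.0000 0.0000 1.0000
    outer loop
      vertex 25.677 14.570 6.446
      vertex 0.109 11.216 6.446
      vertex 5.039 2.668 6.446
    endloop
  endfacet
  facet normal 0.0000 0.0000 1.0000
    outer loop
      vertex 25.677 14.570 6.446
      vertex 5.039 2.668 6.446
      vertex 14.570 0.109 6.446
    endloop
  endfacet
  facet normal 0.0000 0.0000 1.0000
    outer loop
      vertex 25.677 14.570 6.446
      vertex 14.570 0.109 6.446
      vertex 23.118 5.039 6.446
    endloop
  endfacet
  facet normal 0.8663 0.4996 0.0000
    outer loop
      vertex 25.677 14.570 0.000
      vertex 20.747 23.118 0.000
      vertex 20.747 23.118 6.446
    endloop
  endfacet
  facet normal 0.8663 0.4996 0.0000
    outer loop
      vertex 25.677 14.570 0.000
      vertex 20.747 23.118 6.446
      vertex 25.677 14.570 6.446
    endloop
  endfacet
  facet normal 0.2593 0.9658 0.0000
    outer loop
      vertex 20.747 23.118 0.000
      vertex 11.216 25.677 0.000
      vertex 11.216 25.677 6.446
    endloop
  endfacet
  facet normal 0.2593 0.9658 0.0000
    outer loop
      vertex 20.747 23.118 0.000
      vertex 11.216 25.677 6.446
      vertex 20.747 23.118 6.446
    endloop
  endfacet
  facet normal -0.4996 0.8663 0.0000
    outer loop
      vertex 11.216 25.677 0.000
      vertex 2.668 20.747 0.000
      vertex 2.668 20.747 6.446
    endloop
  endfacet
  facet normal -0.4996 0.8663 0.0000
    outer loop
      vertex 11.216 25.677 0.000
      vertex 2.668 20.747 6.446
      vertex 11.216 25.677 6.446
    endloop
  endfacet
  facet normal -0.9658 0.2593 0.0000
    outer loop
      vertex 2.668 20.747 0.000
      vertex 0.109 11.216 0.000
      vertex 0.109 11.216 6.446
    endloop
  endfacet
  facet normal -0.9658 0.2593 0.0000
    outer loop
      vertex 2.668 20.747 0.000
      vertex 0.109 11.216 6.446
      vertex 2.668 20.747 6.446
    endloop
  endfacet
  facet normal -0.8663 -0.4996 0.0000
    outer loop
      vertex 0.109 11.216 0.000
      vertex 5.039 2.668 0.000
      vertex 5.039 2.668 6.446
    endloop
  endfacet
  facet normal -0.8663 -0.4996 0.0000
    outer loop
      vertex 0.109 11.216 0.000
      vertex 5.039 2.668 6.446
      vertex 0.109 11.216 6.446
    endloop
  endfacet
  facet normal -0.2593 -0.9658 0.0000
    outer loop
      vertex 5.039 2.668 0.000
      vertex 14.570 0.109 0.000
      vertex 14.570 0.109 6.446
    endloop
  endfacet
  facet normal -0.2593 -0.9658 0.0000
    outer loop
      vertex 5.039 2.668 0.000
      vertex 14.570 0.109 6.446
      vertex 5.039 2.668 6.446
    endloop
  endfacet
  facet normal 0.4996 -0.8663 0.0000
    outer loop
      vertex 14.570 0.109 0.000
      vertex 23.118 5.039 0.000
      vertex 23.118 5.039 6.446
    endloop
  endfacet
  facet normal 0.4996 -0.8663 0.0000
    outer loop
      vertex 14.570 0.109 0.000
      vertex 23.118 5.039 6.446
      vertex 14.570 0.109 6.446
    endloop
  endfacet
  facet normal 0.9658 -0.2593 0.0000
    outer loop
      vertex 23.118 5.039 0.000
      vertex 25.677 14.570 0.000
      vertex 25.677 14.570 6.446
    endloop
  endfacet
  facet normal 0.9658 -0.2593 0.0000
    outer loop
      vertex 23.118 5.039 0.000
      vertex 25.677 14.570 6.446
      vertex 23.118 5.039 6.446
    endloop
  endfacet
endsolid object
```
; perimeter-only toolpath
G21 ; units = mm
G90 ; absolute positioning
G28 ; home
; layer 1
G0 Z1.289
G0 X25.677 Y14.570
G1 X20.747 Y23.118
G1 X11.216 Y25.677
G1 X2.668 Y20.747
G1 X0.109 Y11.216
G1 X5.039 Y2.668
G1 X14.570 Y0.109
G1 X23.118 Y5.039
G1 X25.677 Y14.570
; layer 2
G0 Z2.578
G0 X25.677 Y14.570
G1 X20.747 Y23.118
G1 X11.216 Y25.677
G1 X2.668 Y20.747
G1 X0.109 Y11.216
G1 X5.039 Y2.668
G1 X14.570 Y0.109
G1 X23.118 Y5.039
G1 X25.677 Y14.570
; layer 3
G0 Z3.868
G0 X25.677 Y14.570
G1 X20.747 Y23.118
G1 X11.216 Y25.677
G1 X2.668 Y20.747
G1 X0.109 Y11.216
G1 X5.039 Y2.668
G1 X14.570 Y0.109
G1 X23.118 Y5.039
G1 X25.677 Y14.570
; layer 4
G0 Z5.157
G0 X25.677 Y14.570
G1 X20.747 Y23.118
G1 X11.216 Y25.677
G1 X2.668 Y20.747
G1 X0.109 Y11.216
G1 X5.039 Y2.668
G1 X14.570 Y0.109
G1 X23.118 Y5.039
G1 X25.677 Y14.570
; layer 5
G0 Z6.446
G0 X25.677 Y14.570
G1 X20.747 Y23.118
G1 X11.216 Y25.677
G1 X2.668 Y20.747
G1 X0.109 Y11.216
G1 X5.039 Y2.668
G1 X14.570 Y0.109
G1 X23.118 Y5.039
G1 X25.677 Y14.570
M2 ; end

The solid is a regular 8-sided prism (a cylinder approximated with 8 flat sides), circumscribed radius ≈ 12.9 mm, height ≈ 6.45 mm. Slicing at Δz = 1.289 mm — 5 equal slices spanning the solid's height, so layer i sits at z = i·h/5 — gives 5 non-empty perimeters. Each is a 8-segment closed polygon; G0 lifts to the layer z and rapids to the start vertex, then G1 traces the edges.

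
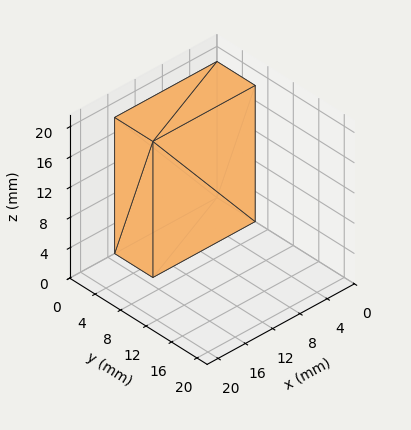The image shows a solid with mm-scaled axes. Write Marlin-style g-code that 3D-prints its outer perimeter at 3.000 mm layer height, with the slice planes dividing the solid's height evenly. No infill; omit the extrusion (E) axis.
Reading the render: the shape is a rectangular box, roughly 15 × 6 mm footprint and 18 mm tall (dimensions read to the nearest mm from the axis ticks). For the g-code, the solid's height is divided into equal slices at the stated Δz and each level perimeter traced with G1 moves after a G0 lift.

; perimeter-only toolpath
G21 ; units = mm
G90 ; absolute positioning
G28 ; home
; layer 1
G0 Z3.000
G0 X0.000 Y0.000
G1 X15.000 Y0.000
G1 X15.000 Y6.000
G1 X0.000 Y6.000
G1 X0.000 Y0.000
; layer 2
G0 Z6.000
G0 X0.000 Y0.000
G1 X15.000 Y0.000
G1 X15.000 Y6.000
G1 X0.000 Y6.000
G1 X0.000 Y0.000
; layer 3
G0 Z9.000
G0 X0.000 Y0.000
G1 X15.000 Y0.000
G1 X15.000 Y6.000
G1 X0.000 Y6.000
G1 X0.000 Y0.000
; layer 4
G0 Z12.000
G0 X0.000 Y0.000
G1 X15.000 Y0.000
G1 X15.000 Y6.000
G1 X0.000 Y6.000
G1 X0.000 Y0.000
; layer 5
G0 Z15.000
G0 X0.000 Y0.000
G1 X15.000 Y0.000
G1 X15.000 Y6.000
G1 X0.000 Y6.000
G1 X0.000 Y0.000
; layer 6
G0 Z18.000
G0 X0.000 Y0.000
G1 X15.000 Y0.000
G1 X15.000 Y6.000
G1 X0.000 Y6.000
G1 X0.000 Y0.000
M2 ; end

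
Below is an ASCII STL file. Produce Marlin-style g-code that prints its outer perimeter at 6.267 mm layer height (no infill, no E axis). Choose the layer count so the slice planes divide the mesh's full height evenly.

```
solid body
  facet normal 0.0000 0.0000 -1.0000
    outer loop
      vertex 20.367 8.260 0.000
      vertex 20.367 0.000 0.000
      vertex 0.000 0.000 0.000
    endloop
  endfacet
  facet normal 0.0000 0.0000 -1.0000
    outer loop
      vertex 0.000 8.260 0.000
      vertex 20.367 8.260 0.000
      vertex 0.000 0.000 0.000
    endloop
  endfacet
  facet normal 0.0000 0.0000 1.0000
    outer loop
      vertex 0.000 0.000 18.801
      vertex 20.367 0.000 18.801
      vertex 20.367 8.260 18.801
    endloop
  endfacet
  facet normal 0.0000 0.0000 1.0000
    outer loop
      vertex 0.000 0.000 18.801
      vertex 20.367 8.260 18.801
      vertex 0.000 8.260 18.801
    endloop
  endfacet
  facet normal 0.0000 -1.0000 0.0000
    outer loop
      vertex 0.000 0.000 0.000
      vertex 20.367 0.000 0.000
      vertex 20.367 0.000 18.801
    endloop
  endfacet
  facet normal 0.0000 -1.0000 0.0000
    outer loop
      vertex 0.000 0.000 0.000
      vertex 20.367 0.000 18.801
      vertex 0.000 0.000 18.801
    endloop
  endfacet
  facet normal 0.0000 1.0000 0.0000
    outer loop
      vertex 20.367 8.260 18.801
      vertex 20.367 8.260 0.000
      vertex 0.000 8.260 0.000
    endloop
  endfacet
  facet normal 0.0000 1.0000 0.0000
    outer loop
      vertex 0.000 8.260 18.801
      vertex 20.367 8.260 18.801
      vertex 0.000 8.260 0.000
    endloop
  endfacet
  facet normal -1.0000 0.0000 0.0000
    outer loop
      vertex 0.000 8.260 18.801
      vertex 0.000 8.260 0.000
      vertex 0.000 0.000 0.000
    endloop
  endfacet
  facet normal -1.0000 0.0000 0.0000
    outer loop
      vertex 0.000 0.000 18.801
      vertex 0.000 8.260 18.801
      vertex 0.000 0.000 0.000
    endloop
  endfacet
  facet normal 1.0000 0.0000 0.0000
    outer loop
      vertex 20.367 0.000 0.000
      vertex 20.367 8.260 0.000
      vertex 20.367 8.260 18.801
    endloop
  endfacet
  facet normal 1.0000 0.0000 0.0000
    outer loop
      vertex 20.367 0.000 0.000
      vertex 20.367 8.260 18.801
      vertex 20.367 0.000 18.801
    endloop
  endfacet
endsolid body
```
; perimeter-only toolpath
G21 ; units = mm
G90 ; absolute positioning
G28 ; home
; layer 1
G0 Z6.267
G0 X0.000 Y0.000
G1 X20.367 Y0.000
G1 X20.367 Y8.260
G1 X0.000 Y8.260
G1 X0.000 Y0.000
; layer 2
G0 Z12.534
G0 X0.000 Y0.000
G1 X20.367 Y0.000
G1 X20.367 Y8.260
G1 X0.000 Y8.260
G1 X0.000 Y0.000
; layer 3
G0 Z18.801
G0 X0.000 Y0.000
G1 X20.367 Y0.000
G1 X20.367 Y8.260
G1 X0.000 Y8.260
G1 X0.000 Y0.000
M2 ; end

The solid is a rectangular box, roughly 20.4 × 8.26 mm footprint and 18.8 mm tall. Slicing at Δz = 6.267 mm — 3 equal slices spanning the solid's height, so layer i sits at z = i·h/3 — gives 3 non-empty perimeters. Each is a 4-segment closed polygon; G0 lifts to the layer z and rapids to the start vertex, then G1 traces the edges.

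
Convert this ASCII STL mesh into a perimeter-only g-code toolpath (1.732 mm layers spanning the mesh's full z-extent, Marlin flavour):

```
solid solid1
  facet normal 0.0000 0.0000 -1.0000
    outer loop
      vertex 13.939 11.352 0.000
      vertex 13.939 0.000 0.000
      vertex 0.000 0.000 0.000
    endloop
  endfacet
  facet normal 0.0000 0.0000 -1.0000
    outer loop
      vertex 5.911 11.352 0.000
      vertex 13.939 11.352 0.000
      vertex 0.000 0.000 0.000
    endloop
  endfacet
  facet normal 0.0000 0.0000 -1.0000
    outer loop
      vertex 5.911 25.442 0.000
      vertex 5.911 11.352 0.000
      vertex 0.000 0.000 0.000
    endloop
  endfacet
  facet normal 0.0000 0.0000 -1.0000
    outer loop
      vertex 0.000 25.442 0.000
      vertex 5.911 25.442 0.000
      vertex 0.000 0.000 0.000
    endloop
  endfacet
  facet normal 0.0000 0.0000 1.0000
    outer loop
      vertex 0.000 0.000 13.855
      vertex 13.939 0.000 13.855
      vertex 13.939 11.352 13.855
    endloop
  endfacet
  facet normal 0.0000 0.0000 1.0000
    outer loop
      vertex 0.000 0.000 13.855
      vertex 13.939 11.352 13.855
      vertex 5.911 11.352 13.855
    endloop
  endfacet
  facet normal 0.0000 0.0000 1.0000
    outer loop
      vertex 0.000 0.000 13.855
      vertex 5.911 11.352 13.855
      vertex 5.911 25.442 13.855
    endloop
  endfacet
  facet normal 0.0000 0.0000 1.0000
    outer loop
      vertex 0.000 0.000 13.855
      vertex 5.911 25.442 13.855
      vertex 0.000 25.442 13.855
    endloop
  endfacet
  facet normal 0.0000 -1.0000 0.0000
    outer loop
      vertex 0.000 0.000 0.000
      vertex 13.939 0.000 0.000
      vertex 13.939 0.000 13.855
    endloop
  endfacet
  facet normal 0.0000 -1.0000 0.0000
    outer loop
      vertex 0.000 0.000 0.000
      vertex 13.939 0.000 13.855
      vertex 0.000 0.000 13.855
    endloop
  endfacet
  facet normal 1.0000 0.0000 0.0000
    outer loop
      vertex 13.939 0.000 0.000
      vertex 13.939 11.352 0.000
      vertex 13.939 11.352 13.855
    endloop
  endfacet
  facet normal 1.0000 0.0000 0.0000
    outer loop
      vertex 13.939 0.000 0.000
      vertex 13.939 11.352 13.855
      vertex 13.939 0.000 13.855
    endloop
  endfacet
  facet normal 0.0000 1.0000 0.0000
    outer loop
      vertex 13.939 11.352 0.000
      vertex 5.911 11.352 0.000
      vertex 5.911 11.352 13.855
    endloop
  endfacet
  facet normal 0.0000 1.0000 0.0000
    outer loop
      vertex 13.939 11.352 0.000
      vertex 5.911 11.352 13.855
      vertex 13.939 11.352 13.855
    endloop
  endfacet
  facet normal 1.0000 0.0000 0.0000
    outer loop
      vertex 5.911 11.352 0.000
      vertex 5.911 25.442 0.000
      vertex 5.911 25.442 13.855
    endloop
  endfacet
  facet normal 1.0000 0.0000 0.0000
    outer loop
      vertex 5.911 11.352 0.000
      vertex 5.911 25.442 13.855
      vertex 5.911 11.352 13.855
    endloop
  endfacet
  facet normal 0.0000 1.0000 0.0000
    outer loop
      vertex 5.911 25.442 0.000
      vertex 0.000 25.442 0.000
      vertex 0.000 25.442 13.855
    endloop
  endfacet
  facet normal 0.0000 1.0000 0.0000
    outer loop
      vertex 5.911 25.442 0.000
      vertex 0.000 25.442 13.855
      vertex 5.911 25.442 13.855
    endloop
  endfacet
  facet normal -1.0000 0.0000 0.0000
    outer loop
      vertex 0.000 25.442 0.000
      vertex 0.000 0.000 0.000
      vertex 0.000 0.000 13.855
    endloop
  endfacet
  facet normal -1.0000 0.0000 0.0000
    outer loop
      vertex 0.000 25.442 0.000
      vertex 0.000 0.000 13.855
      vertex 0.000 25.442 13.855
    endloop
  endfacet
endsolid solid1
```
; perimeter-only toolpath
G21 ; units = mm
G90 ; absolute positioning
G28 ; home
; layer 1
G0 Z1.732
G0 X0.000 Y0.000
G1 X13.939 Y0.000
G1 X13.939 Y11.352
G1 X5.911 Y11.352
G1 X5.911 Y25.442
G1 X0.000 Y25.442
G1 X0.000 Y0.000
; layer 2
G0 Z3.464
G0 X0.000 Y0.000
G1 X13.939 Y0.000
G1 X13.939 Y11.352
G1 X5.911 Y11.352
G1 X5.911 Y25.442
G1 X0.000 Y25.442
G1 X0.000 Y0.000
; layer 3
G0 Z5.196
G0 X0.000 Y0.000
G1 X13.939 Y0.000
G1 X13.939 Y11.352
G1 X5.911 Y11.352
G1 X5.911 Y25.442
G1 X0.000 Y25.442
G1 X0.000 Y0.000
; layer 4
G0 Z6.928
G0 X0.000 Y0.000
G1 X13.939 Y0.000
G1 X13.939 Y11.352
G1 X5.911 Y11.352
G1 X5.911 Y25.442
G1 X0.000 Y25.442
G1 X0.000 Y0.000
; layer 5
G0 Z8.659
G0 X0.000 Y0.000
G1 X13.939 Y0.000
G1 X13.939 Y11.352
G1 X5.911 Y11.352
G1 X5.911 Y25.442
G1 X0.000 Y25.442
G1 X0.000 Y0.000
; layer 6
G0 Z10.391
G0 X0.000 Y0.000
G1 X13.939 Y0.000
G1 X13.939 Y11.352
G1 X5.911 Y11.352
G1 X5.911 Y25.442
G1 X0.000 Y25.442
G1 X0.000 Y0.000
; layer 7
G0 Z12.123
G0 X0.000 Y0.000
G1 X13.939 Y0.000
G1 X13.939 Y11.352
G1 X5.911 Y11.352
G1 X5.911 Y25.442
G1 X0.000 Y25.442
G1 X0.000 Y0.000
; layer 8
G0 Z13.855
G0 X0.000 Y0.000
G1 X13.939 Y0.000
G1 X13.939 Y11.352
G1 X5.911 Y11.352
G1 X5.911 Y25.442
G1 X0.000 Y25.442
G1 X0.000 Y0.000
M2 ; end

The solid is an L-shaped prism: outer 13.9 × 25.4 mm, arm thicknesses ≈ 11.4 mm (horizontal) and 5.91 mm (vertical), extruded 13.9 mm in z. Slicing at Δz = 1.732 mm — 8 equal slices spanning the solid's height, so layer i sits at z = i·h/8 — gives 8 non-empty perimeters. Each is a 6-segment closed polygon; G0 lifts to the layer z and rapids to the start vertex, then G1 traces the edges.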